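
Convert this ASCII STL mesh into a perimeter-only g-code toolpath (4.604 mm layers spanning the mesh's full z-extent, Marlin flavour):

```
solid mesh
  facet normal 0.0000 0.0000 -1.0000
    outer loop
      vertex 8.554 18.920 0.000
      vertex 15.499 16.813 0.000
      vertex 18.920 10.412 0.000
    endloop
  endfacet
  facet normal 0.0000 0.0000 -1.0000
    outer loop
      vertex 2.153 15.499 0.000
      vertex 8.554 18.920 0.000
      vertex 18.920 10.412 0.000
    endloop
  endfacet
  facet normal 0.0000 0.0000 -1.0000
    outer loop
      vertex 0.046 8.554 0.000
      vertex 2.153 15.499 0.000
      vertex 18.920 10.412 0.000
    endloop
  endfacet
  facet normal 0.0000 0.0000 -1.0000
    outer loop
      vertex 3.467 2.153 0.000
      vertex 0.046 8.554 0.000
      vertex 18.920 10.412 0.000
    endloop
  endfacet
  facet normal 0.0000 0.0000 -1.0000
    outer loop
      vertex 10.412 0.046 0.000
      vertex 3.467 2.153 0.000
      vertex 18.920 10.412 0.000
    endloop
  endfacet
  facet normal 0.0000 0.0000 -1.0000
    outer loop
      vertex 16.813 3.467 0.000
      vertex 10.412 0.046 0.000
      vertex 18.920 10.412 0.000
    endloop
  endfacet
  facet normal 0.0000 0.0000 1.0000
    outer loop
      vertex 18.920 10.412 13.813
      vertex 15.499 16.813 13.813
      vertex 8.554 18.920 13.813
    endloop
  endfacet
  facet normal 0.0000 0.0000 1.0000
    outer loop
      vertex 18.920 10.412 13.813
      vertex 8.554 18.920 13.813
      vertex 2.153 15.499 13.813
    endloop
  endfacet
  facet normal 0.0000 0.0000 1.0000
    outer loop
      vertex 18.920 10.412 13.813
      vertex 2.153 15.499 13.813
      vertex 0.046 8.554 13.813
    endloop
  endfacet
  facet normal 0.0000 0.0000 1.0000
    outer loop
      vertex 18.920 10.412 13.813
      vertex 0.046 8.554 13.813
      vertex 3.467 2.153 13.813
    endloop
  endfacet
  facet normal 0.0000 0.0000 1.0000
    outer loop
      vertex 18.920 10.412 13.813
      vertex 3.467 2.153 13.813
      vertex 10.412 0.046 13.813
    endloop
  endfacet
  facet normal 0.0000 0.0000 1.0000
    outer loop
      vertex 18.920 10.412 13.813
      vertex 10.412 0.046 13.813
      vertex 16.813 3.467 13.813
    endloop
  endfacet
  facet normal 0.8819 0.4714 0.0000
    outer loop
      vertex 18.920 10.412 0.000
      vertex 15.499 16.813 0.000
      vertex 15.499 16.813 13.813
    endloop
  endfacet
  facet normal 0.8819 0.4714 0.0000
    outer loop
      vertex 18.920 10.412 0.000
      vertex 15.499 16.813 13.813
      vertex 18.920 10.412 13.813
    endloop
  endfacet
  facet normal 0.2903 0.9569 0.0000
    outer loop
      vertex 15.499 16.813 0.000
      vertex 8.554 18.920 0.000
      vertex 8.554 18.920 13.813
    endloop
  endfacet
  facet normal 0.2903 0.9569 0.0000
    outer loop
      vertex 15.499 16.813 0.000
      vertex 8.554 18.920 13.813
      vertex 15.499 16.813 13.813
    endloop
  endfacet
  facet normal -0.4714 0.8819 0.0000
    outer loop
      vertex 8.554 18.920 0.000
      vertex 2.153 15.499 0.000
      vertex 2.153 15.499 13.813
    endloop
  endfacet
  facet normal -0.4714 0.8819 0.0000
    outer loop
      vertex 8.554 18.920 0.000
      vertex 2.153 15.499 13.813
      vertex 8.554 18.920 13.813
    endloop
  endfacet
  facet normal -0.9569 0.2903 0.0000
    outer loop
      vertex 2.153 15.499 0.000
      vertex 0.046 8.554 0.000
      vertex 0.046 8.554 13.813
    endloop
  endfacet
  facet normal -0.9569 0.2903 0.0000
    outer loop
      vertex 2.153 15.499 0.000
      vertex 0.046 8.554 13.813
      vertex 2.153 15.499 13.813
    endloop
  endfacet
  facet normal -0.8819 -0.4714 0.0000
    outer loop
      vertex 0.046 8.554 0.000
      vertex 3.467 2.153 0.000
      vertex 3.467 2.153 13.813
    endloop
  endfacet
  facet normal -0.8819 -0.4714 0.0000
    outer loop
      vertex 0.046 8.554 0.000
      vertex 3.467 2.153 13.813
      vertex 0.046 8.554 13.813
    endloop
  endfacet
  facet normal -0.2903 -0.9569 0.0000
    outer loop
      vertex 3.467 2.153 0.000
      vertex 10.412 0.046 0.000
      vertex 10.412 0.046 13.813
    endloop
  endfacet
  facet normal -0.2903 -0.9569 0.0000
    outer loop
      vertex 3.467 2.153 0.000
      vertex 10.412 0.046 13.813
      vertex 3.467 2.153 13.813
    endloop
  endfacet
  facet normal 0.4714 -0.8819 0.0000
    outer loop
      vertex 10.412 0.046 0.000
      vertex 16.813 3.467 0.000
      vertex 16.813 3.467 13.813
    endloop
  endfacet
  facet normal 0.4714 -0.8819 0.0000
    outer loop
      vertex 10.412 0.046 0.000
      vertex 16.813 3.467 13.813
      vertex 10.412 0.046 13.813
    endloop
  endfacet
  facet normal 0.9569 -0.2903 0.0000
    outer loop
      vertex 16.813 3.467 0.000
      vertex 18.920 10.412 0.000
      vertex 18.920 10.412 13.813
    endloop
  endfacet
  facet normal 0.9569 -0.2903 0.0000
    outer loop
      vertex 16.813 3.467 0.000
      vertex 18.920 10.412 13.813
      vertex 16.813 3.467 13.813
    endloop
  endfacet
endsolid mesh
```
; perimeter-only toolpath
G21 ; units = mm
G90 ; absolute positioning
G28 ; home
; layer 1
G0 Z4.604
G0 X18.920 Y10.412
G1 X15.499 Y16.813
G1 X8.554 Y18.920
G1 X2.153 Y15.499
G1 X0.046 Y8.554
G1 X3.467 Y2.153
G1 X10.412 Y0.046
G1 X16.813 Y3.467
G1 X18.920 Y10.412
; layer 2
G0 Z9.209
G0 X18.920 Y10.412
G1 X15.499 Y16.813
G1 X8.554 Y18.920
G1 X2.153 Y15.499
G1 X0.046 Y8.554
G1 X3.467 Y2.153
G1 X10.412 Y0.046
G1 X16.813 Y3.467
G1 X18.920 Y10.412
; layer 3
G0 Z13.813
G0 X18.920 Y10.412
G1 X15.499 Y16.813
G1 X8.554 Y18.920
G1 X2.153 Y15.499
G1 X0.046 Y8.554
G1 X3.467 Y2.153
G1 X10.412 Y0.046
G1 X16.813 Y3.467
G1 X18.920 Y10.412
M2 ; end

The solid is a regular 8-sided prism (a cylinder approximated with 8 flat sides), circumscribed radius ≈ 9.48 mm, height ≈ 13.8 mm. Slicing at Δz = 4.604 mm — 3 equal slices spanning the solid's height, so layer i sits at z = i·h/3 — gives 3 non-empty perimeters. Each is a 8-segment closed polygon; G0 lifts to the layer z and rapids to the start vertex, then G1 traces the edges.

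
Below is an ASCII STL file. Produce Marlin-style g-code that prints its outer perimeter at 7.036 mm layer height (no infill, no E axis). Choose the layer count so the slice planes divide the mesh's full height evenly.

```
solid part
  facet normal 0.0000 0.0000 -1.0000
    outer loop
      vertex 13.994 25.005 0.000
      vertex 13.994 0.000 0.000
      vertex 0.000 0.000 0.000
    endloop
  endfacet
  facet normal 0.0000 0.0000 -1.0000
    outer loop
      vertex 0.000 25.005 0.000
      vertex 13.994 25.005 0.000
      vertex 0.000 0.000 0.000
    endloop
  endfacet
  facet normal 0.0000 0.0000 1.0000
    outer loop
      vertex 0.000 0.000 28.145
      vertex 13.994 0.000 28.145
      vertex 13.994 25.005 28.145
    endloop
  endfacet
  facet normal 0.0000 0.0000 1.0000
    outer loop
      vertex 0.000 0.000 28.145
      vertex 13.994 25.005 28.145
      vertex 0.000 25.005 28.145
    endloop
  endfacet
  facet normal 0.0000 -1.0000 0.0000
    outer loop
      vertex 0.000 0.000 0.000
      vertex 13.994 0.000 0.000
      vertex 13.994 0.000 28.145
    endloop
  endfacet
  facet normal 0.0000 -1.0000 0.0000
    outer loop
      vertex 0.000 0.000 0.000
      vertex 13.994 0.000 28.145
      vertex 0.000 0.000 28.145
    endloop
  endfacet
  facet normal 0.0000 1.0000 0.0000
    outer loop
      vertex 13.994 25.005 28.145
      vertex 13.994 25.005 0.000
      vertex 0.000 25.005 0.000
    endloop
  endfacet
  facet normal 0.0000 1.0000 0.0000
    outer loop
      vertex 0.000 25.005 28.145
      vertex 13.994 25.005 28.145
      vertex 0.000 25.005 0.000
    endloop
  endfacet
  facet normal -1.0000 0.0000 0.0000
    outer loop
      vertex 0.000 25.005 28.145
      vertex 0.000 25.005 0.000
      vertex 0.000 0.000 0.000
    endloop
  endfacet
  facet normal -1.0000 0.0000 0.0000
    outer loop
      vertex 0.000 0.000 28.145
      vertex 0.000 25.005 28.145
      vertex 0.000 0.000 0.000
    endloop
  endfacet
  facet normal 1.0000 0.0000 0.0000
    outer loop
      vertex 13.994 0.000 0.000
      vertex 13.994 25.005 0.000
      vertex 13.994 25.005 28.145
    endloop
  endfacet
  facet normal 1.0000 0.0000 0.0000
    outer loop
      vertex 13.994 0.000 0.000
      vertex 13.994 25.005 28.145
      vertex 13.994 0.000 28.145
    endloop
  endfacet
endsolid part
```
; perimeter-only toolpath
G21 ; units = mm
G90 ; absolute positioning
G28 ; home
; layer 1
G0 Z7.036
G0 X0.000 Y0.000
G1 X13.994 Y0.000
G1 X13.994 Y25.005
G1 X0.000 Y25.005
G1 X0.000 Y0.000
; layer 2
G0 Z14.072
G0 X0.000 Y0.000
G1 X13.994 Y0.000
G1 X13.994 Y25.005
G1 X0.000 Y25.005
G1 X0.000 Y0.000
; layer 3
G0 Z21.109
G0 X0.000 Y0.000
G1 X13.994 Y0.000
G1 X13.994 Y25.005
G1 X0.000 Y25.005
G1 X0.000 Y0.000
; layer 4
G0 Z28.145
G0 X0.000 Y0.000
G1 X13.994 Y0.000
G1 X13.994 Y25.005
G1 X0.000 Y25.005
G1 X0.000 Y0.000
M2 ; end

The solid is a rectangular box, roughly 14 × 25 mm footprint and 28.1 mm tall. Slicing at Δz = 7.036 mm — 4 equal slices spanning the solid's height, so layer i sits at z = i·h/4 — gives 4 non-empty perimeters. Each is a 4-segment closed polygon; G0 lifts to the layer z and rapids to the start vertex, then G1 traces the edges.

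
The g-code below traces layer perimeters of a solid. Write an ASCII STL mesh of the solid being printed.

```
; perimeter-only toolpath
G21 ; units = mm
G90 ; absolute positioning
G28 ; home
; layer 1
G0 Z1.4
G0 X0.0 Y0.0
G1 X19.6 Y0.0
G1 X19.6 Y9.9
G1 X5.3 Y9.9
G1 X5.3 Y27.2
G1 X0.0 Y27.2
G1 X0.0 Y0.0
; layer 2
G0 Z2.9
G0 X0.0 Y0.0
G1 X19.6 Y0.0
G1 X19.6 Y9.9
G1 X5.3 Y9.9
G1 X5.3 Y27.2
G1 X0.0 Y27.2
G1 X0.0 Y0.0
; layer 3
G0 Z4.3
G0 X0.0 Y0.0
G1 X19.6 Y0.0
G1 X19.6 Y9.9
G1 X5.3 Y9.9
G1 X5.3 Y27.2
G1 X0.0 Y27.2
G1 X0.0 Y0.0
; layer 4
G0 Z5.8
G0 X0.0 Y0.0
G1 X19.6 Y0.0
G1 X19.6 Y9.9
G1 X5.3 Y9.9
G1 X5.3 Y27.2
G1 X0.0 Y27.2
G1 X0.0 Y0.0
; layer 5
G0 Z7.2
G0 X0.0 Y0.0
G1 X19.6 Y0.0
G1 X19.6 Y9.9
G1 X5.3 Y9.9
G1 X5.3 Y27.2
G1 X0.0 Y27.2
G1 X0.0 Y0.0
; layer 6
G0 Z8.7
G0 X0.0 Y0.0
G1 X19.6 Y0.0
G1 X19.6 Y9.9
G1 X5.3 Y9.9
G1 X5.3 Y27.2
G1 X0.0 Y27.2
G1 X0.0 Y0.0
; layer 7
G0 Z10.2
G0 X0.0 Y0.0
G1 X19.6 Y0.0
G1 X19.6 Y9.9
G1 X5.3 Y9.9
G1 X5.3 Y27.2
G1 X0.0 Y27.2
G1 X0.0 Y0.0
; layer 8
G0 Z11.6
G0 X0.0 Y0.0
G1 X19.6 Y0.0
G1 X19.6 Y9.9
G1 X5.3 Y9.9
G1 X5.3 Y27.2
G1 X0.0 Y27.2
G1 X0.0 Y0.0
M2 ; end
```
solid part
  facet normal 0.0000 0.0000 -1.0000
    outer loop
      vertex 19.6 9.9 0.0
      vertex 19.6 0.0 0.0
      vertex 0.0 0.0 0.0
    endloop
  endfacet
  facet normal 0.0000 0.0000 -1.0000
    outer loop
      vertex 5.3 9.9 0.0
      vertex 19.6 9.9 0.0
      vertex 0.0 0.0 0.0
    endloop
  endfacet
  facet normal 0.0000 0.0000 -1.0000
    outer loop
      vertex 5.3 27.2 0.0
      vertex 5.3 9.9 0.0
      vertex 0.0 0.0 0.0
    endloop
  endfacet
  facet normal 0.0000 0.0000 -1.0000
    outer loop
      vertex 0.0 27.2 0.0
      vertex 5.3 27.2 0.0
      vertex 0.0 0.0 0.0
    endloop
  endfacet
  facet normal 0.0000 0.0000 1.0000
    outer loop
      vertex 0.0 0.0 11.6
      vertex 19.6 0.0 11.6
      vertex 19.6 9.9 11.6
    endloop
  endfacet
  facet normal 0.0000 0.0000 1.0000
    outer loop
      vertex 0.0 0.0 11.6
      vertex 19.6 9.9 11.6
      vertex 5.3 9.9 11.6
    endloop
  endfacet
  facet normal 0.0000 0.0000 1.0000
    outer loop
      vertex 0.0 0.0 11.6
      vertex 5.3 9.9 11.6
      vertex 5.3 27.2 11.6
    endloop
  endfacet
  facet normal 0.0000 0.0000 1.0000
    outer loop
      vertex 0.0 0.0 11.6
      vertex 5.3 27.2 11.6
      vertex 0.0 27.2 11.6
    endloop
  endfacet
  facet normal 0.0000 -1.0000 0.0000
    outer loop
      vertex 0.0 0.0 0.0
      vertex 19.6 0.0 0.0
      vertex 19.6 0.0 11.6
    endloop
  endfacet
  facet normal 0.0000 -1.0000 0.0000
    outer loop
      vertex 0.0 0.0 0.0
      vertex 19.6 0.0 11.6
      vertex 0.0 0.0 11.6
    endloop
  endfacet
  facet normal 1.0000 0.0000 0.0000
    outer loop
      vertex 19.6 0.0 0.0
      vertex 19.6 9.9 0.0
      vertex 19.6 9.9 11.6
    endloop
  endfacet
  facet normal 1.0000 0.0000 0.0000
    outer loop
      vertex 19.6 0.0 0.0
      vertex 19.6 9.9 11.6
      vertex 19.6 0.0 11.6
    endloop
  endfacet
  facet normal 0.0000 1.0000 0.0000
    outer loop
      vertex 19.6 9.9 0.0
      vertex 5.3 9.9 0.0
      vertex 5.3 9.9 11.6
    endloop
  endfacet
  facet normal 0.0000 1.0000 0.0000
    outer loop
      vertex 19.6 9.9 0.0
      vertex 5.3 9.9 11.6
      vertex 19.6 9.9 11.6
    endloop
  endfacet
  facet normal 1.0000 0.0000 0.0000
    outer loop
      vertex 5.3 9.9 0.0
      vertex 5.3 27.2 0.0
      vertex 5.3 27.2 11.6
    endloop
  endfacet
  facet normal 1.0000 0.0000 0.0000
    outer loop
      vertex 5.3 9.9 0.0
      vertex 5.3 27.2 11.6
      vertex 5.3 9.9 11.6
    endloop
  endfacet
  facet normal 0.0000 1.0000 0.0000
    outer loop
      vertex 5.3 27.2 0.0
      vertex 0.0 27.2 0.0
      vertex 0.0 27.2 11.6
    endloop
  endfacet
  facet normal 0.0000 1.0000 0.0000
    outer loop
      vertex 5.3 27.2 0.0
      vertex 0.0 27.2 11.6
      vertex 5.3 27.2 11.6
    endloop
  endfacet
  facet normal -1.0000 0.0000 0.0000
    outer loop
      vertex 0.0 27.2 0.0
      vertex 0.0 0.0 0.0
      vertex 0.0 0.0 11.6
    endloop
  endfacet
  facet normal -1.0000 0.0000 0.0000
    outer loop
      vertex 0.0 27.2 0.0
      vertex 0.0 0.0 11.6
      vertex 0.0 27.2 11.6
    endloop
  endfacet
endsolid part

The G0 Z moves step by Δz≈1.4 mm. Every layer's G1 loop is the same polygon, so the solid is a straight extrusion of it from z=0 to z≈11.6. Closing with flat bottom and top caps and triangulating gives 20 facets — an L-shaped prism: outer 19.6 × 27.2 mm, arm thicknesses ≈ 9.9 mm (horizontal) and 5.3 mm (vertical), extruded 11.6 mm in z.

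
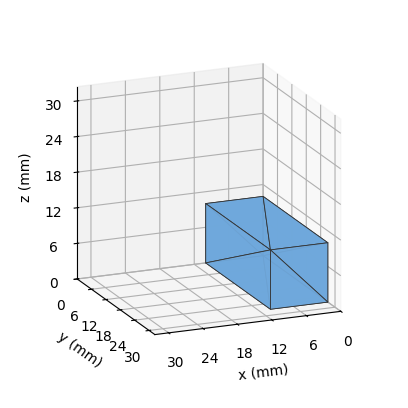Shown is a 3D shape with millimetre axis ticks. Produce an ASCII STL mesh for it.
Reading the render: the shape is a rectangular box, roughly 10 × 27 mm footprint and 10 mm tall (dimensions read to the nearest mm from the axis ticks). For the STL, each face is triangulated and given an outward normal.

solid part
  facet normal 0.0000 0.0000 -1.0000
    outer loop
      vertex 10.000 27.000 0.000
      vertex 10.000 0.000 0.000
      vertex 0.000 0.000 0.000
    endloop
  endfacet
  facet normal 0.0000 0.0000 -1.0000
    outer loop
      vertex 0.000 27.000 0.000
      vertex 10.000 27.000 0.000
      vertex 0.000 0.000 0.000
    endloop
  endfacet
  facet normal 0.0000 0.0000 1.0000
    outer loop
      vertex 0.000 0.000 10.000
      vertex 10.000 0.000 10.000
      vertex 10.000 27.000 10.000
    endloop
  endfacet
  facet normal 0.0000 0.0000 1.0000
    outer loop
      vertex 0.000 0.000 10.000
      vertex 10.000 27.000 10.000
      vertex 0.000 27.000 10.000
    endloop
  endfacet
  facet normal 0.0000 -1.0000 0.0000
    outer loop
      vertex 0.000 0.000 0.000
      vertex 10.000 0.000 0.000
      vertex 10.000 0.000 10.000
    endloop
  endfacet
  facet normal 0.0000 -1.0000 0.0000
    outer loop
      vertex 0.000 0.000 0.000
      vertex 10.000 0.000 10.000
      vertex 0.000 0.000 10.000
    endloop
  endfacet
  facet normal 0.0000 1.0000 0.0000
    outer loop
      vertex 10.000 27.000 10.000
      vertex 10.000 27.000 0.000
      vertex 0.000 27.000 0.000
    endloop
  endfacet
  facet normal 0.0000 1.0000 0.0000
    outer loop
      vertex 0.000 27.000 10.000
      vertex 10.000 27.000 10.000
      vertex 0.000 27.000 0.000
    endloop
  endfacet
  facet normal -1.0000 0.0000 0.0000
    outer loop
      vertex 0.000 27.000 10.000
      vertex 0.000 27.000 0.000
      vertex 0.000 0.000 0.000
    endloop
  endfacet
  facet normal -1.0000 0.0000 0.0000
    outer loop
      vertex 0.000 0.000 10.000
      vertex 0.000 27.000 10.000
      vertex 0.000 0.000 0.000
    endloop
  endfacet
  facet normal 1.0000 0.0000 0.0000
    outer loop
      vertex 10.000 0.000 0.000
      vertex 10.000 27.000 0.000
      vertex 10.000 27.000 10.000
    endloop
  endfacet
  facet normal 1.0000 0.0000 0.0000
    outer loop
      vertex 10.000 0.000 0.000
      vertex 10.000 27.000 10.000
      vertex 10.000 0.000 10.000
    endloop
  endfacet
endsolid part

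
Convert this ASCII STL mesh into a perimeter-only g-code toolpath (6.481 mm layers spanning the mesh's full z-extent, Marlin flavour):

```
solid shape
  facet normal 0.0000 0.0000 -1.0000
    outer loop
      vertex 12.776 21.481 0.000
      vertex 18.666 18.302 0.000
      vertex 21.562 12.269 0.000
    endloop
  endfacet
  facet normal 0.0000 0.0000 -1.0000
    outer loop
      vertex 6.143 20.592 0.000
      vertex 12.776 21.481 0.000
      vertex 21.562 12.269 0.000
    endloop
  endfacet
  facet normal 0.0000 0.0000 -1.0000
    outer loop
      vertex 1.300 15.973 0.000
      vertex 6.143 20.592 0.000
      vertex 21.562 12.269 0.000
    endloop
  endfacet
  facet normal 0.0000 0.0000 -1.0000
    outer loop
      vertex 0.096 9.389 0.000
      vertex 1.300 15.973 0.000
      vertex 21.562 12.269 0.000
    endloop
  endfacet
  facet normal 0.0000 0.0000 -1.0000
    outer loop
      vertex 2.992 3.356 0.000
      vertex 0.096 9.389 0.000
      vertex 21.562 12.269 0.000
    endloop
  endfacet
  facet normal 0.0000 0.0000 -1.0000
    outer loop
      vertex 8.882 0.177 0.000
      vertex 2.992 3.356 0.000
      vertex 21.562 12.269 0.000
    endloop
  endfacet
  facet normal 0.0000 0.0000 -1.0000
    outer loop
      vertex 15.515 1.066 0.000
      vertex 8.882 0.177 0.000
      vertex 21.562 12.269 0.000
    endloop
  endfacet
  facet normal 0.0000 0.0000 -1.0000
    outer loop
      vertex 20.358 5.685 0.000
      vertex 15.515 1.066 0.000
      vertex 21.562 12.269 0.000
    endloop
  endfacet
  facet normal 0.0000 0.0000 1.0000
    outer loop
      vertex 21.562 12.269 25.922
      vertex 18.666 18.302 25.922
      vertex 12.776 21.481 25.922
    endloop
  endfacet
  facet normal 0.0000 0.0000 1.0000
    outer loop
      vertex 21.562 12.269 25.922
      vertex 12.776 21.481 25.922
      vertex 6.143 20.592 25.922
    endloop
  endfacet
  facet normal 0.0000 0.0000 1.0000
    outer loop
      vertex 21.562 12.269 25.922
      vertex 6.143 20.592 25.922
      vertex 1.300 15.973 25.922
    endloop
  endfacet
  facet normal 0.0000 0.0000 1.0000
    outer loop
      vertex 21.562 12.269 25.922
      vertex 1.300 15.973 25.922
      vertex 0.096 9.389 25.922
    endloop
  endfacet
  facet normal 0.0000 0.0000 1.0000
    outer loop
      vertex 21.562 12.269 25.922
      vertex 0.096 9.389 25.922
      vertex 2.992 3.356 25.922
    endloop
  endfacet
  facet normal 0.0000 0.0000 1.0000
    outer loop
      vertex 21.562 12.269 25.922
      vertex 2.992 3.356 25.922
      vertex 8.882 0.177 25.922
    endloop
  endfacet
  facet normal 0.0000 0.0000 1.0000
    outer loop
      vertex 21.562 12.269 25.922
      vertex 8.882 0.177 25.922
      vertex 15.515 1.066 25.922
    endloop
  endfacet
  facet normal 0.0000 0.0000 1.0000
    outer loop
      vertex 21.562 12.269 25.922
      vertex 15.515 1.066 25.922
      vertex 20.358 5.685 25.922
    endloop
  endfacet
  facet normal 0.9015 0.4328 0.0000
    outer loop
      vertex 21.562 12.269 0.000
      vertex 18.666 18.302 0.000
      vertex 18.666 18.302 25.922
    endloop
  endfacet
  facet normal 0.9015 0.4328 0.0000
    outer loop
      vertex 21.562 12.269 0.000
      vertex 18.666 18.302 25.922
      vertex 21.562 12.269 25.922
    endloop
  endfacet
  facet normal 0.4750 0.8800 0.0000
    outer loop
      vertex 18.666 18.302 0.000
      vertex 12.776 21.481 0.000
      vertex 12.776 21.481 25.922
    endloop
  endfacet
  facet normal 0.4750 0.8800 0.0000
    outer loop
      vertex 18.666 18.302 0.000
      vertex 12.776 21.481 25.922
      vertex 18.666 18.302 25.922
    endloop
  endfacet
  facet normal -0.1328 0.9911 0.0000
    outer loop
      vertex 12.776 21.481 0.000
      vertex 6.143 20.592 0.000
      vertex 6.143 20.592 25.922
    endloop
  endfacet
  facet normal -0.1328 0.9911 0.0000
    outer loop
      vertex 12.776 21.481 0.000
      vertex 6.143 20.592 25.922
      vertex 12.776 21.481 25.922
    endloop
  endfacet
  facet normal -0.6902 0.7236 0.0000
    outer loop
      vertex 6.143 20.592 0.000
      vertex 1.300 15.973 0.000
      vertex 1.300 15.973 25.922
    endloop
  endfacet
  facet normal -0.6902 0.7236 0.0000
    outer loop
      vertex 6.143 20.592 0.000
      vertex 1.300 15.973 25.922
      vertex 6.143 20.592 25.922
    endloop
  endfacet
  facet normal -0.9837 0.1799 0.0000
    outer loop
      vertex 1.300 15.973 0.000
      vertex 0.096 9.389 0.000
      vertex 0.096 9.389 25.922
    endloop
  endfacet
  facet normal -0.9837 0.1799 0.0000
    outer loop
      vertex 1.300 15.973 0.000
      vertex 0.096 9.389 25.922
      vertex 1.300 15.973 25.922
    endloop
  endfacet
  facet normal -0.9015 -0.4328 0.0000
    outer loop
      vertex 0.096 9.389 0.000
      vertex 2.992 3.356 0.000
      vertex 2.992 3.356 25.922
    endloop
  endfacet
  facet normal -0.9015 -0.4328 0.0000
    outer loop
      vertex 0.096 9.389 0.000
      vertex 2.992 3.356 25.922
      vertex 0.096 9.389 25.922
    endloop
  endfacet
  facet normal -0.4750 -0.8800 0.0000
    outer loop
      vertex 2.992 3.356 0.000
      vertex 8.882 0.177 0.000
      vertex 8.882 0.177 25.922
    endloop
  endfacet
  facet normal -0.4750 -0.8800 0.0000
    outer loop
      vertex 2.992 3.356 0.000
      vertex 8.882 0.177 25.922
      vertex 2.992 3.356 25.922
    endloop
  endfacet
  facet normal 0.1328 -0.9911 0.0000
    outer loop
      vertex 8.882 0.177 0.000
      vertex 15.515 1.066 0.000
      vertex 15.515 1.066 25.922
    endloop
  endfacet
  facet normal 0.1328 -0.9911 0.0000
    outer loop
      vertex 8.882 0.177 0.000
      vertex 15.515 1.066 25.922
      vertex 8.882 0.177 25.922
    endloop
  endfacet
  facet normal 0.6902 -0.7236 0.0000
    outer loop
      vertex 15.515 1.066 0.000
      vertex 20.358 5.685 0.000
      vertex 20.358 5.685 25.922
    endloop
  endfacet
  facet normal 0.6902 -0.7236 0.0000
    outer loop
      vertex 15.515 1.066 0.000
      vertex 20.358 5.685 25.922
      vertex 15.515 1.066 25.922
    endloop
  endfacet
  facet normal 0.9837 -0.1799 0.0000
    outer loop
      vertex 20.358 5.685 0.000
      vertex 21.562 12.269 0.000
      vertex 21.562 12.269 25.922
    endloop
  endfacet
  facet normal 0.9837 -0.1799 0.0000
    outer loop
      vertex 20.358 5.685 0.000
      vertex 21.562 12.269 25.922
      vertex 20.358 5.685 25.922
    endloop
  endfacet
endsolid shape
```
; perimeter-only toolpath
G21 ; units = mm
G90 ; absolute positioning
G28 ; home
; layer 1
G0 Z6.481
G0 X21.562 Y12.269
G1 X18.666 Y18.302
G1 X12.776 Y21.481
G1 X6.143 Y20.592
G1 X1.300 Y15.973
G1 X0.096 Y9.389
G1 X2.992 Y3.356
G1 X8.882 Y0.177
G1 X15.515 Y1.066
G1 X20.358 Y5.685
G1 X21.562 Y12.269
; layer 2
G0 Z12.961
G0 X21.562 Y12.269
G1 X18.666 Y18.302
G1 X12.776 Y21.481
G1 X6.143 Y20.592
G1 X1.300 Y15.973
G1 X0.096 Y9.389
G1 X2.992 Y3.356
G1 X8.882 Y0.177
G1 X15.515 Y1.066
G1 X20.358 Y5.685
G1 X21.562 Y12.269
; layer 3
G0 Z19.442
G0 X21.562 Y12.269
G1 X18.666 Y18.302
G1 X12.776 Y21.481
G1 X6.143 Y20.592
G1 X1.300 Y15.973
G1 X0.096 Y9.389
G1 X2.992 Y3.356
G1 X8.882 Y0.177
G1 X15.515 Y1.066
G1 X20.358 Y5.685
G1 X21.562 Y12.269
; layer 4
G0 Z25.922
G0 X21.562 Y12.269
G1 X18.666 Y18.302
G1 X12.776 Y21.481
G1 X6.143 Y20.592
G1 X1.300 Y15.973
G1 X0.096 Y9.389
G1 X2.992 Y3.356
G1 X8.882 Y0.177
G1 X15.515 Y1.066
G1 X20.358 Y5.685
G1 X21.562 Y12.269
M2 ; end

The solid is a regular 10-sided prism (a cylinder approximated with 10 flat sides), circumscribed radius ≈ 10.8 mm, height ≈ 25.9 mm. Slicing at Δz = 6.481 mm — 4 equal slices spanning the solid's height, so layer i sits at z = i·h/4 — gives 4 non-empty perimeters. Each is a 10-segment closed polygon; G0 lifts to the layer z and rapids to the start vertex, then G1 traces the edges.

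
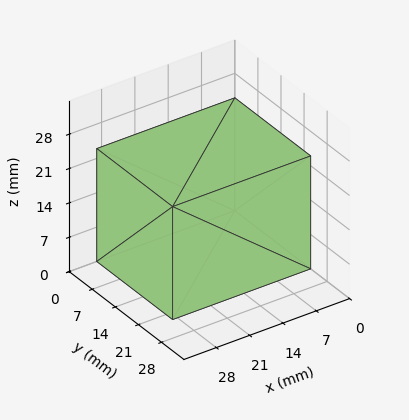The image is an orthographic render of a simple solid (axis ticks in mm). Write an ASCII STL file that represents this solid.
Reading the render: the shape is a rectangular box, roughly 29 × 23 mm footprint and 23 mm tall (dimensions read to the nearest mm from the axis ticks). For the STL, each face is triangulated and given an outward normal.

solid part
  facet normal 0.0000 0.0000 -1.0000
    outer loop
      vertex 29.000 23.000 0.000
      vertex 29.000 0.000 0.000
      vertex 0.000 0.000 0.000
    endloop
  endfacet
  facet normal 0.0000 0.0000 -1.0000
    outer loop
      vertex 0.000 23.000 0.000
      vertex 29.000 23.000 0.000
      vertex 0.000 0.000 0.000
    endloop
  endfacet
  facet normal 0.0000 0.0000 1.0000
    outer loop
      vertex 0.000 0.000 23.000
      vertex 29.000 0.000 23.000
      vertex 29.000 23.000 23.000
    endloop
  endfacet
  facet normal 0.0000 0.0000 1.0000
    outer loop
      vertex 0.000 0.000 23.000
      vertex 29.000 23.000 23.000
      vertex 0.000 23.000 23.000
    endloop
  endfacet
  facet normal 0.0000 -1.0000 0.0000
    outer loop
      vertex 0.000 0.000 0.000
      vertex 29.000 0.000 0.000
      vertex 29.000 0.000 23.000
    endloop
  endfacet
  facet normal 0.0000 -1.0000 0.0000
    outer loop
      vertex 0.000 0.000 0.000
      vertex 29.000 0.000 23.000
      vertex 0.000 0.000 23.000
    endloop
  endfacet
  facet normal 0.0000 1.0000 0.0000
    outer loop
      vertex 29.000 23.000 23.000
      vertex 29.000 23.000 0.000
      vertex 0.000 23.000 0.000
    endloop
  endfacet
  facet normal 0.0000 1.0000 0.0000
    outer loop
      vertex 0.000 23.000 23.000
      vertex 29.000 23.000 23.000
      vertex 0.000 23.000 0.000
    endloop
  endfacet
  facet normal -1.0000 0.0000 0.0000
    outer loop
      vertex 0.000 23.000 23.000
      vertex 0.000 23.000 0.000
      vertex 0.000 0.000 0.000
    endloop
  endfacet
  facet normal -1.0000 0.0000 0.0000
    outer loop
      vertex 0.000 0.000 23.000
      vertex 0.000 23.000 23.000
      vertex 0.000 0.000 0.000
    endloop
  endfacet
  facet normal 1.0000 0.0000 0.0000
    outer loop
      vertex 29.000 0.000 0.000
      vertex 29.000 23.000 0.000
      vertex 29.000 23.000 23.000
    endloop
  endfacet
  facet normal 1.0000 0.0000 0.0000
    outer loop
      vertex 29.000 0.000 0.000
      vertex 29.000 23.000 23.000
      vertex 29.000 0.000 23.000
    endloop
  endfacet
endsolid part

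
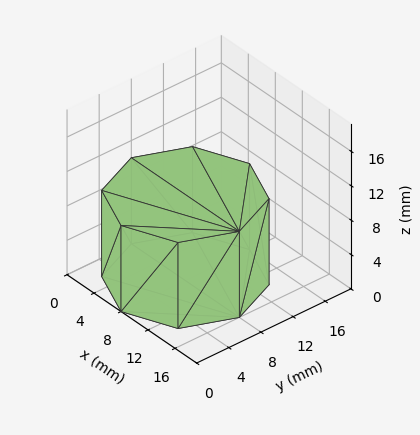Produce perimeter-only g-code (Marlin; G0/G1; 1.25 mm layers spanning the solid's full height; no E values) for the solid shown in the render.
Reading the render: the shape is a regular 8-sided prism (a cylinder approximated with 8 flat sides), circumscribed radius ≈ 8 mm, height ≈ 10 mm (dimensions read to the nearest mm from the axis ticks). For the g-code, the solid's height is divided into equal slices at the stated Δz and each level perimeter traced with G1 moves after a G0 lift.

; perimeter-only toolpath
G21 ; units = mm
G90 ; absolute positioning
G28 ; home
; layer 1
G0 Z1.25
G0 X16.00 Y8.00
G1 X13.66 Y13.66
G1 X8.00 Y16.00
G1 X2.34 Y13.66
G1 X0.00 Y8.00
G1 X2.34 Y2.34
G1 X8.00 Y0.00
G1 X13.66 Y2.34
G1 X16.00 Y8.00
; layer 2
G0 Z2.50
G0 X16.00 Y8.00
G1 X13.66 Y13.66
G1 X8.00 Y16.00
G1 X2.34 Y13.66
G1 X0.00 Y8.00
G1 X2.34 Y2.34
G1 X8.00 Y0.00
G1 X13.66 Y2.34
G1 X16.00 Y8.00
; layer 3
G0 Z3.75
G0 X16.00 Y8.00
G1 X13.66 Y13.66
G1 X8.00 Y16.00
G1 X2.34 Y13.66
G1 X0.00 Y8.00
G1 X2.34 Y2.34
G1 X8.00 Y0.00
G1 X13.66 Y2.34
G1 X16.00 Y8.00
; layer 4
G0 Z5.00
G0 X16.00 Y8.00
G1 X13.66 Y13.66
G1 X8.00 Y16.00
G1 X2.34 Y13.66
G1 X0.00 Y8.00
G1 X2.34 Y2.34
G1 X8.00 Y0.00
G1 X13.66 Y2.34
G1 X16.00 Y8.00
; layer 5
G0 Z6.25
G0 X16.00 Y8.00
G1 X13.66 Y13.66
G1 X8.00 Y16.00
G1 X2.34 Y13.66
G1 X0.00 Y8.00
G1 X2.34 Y2.34
G1 X8.00 Y0.00
G1 X13.66 Y2.34
G1 X16.00 Y8.00
; layer 6
G0 Z7.50
G0 X16.00 Y8.00
G1 X13.66 Y13.66
G1 X8.00 Y16.00
G1 X2.34 Y13.66
G1 X0.00 Y8.00
G1 X2.34 Y2.34
G1 X8.00 Y0.00
G1 X13.66 Y2.34
G1 X16.00 Y8.00
; layer 7
G0 Z8.75
G0 X16.00 Y8.00
G1 X13.66 Y13.66
G1 X8.00 Y16.00
G1 X2.34 Y13.66
G1 X0.00 Y8.00
G1 X2.34 Y2.34
G1 X8.00 Y0.00
G1 X13.66 Y2.34
G1 X16.00 Y8.00
; layer 8
G0 Z10.00
G0 X16.00 Y8.00
G1 X13.66 Y13.66
G1 X8.00 Y16.00
G1 X2.34 Y13.66
G1 X0.00 Y8.00
G1 X2.34 Y2.34
G1 X8.00 Y0.00
G1 X13.66 Y2.34
G1 X16.00 Y8.00
M2 ; end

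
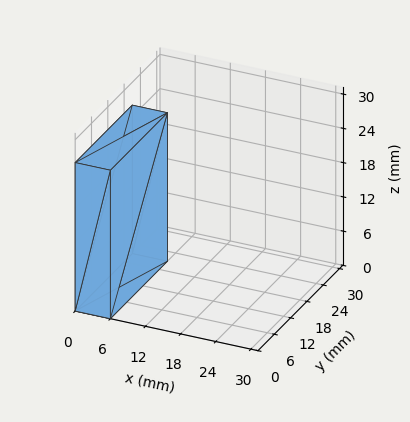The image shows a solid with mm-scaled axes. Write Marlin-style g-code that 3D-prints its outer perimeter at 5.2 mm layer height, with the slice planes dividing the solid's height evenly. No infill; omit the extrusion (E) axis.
Reading the render: the shape is a rectangular box, roughly 6 × 21 mm footprint and 26 mm tall (dimensions read to the nearest mm from the axis ticks). For the g-code, the solid's height is divided into equal slices at the stated Δz and each level perimeter traced with G1 moves after a G0 lift.

; perimeter-only toolpath
G21 ; units = mm
G90 ; absolute positioning
G28 ; home
; layer 1
G0 Z5.2
G0 X0.0 Y0.0
G1 X6.0 Y0.0
G1 X6.0 Y21.0
G1 X0.0 Y21.0
G1 X0.0 Y0.0
; layer 2
G0 Z10.4
G0 X0.0 Y0.0
G1 X6.0 Y0.0
G1 X6.0 Y21.0
G1 X0.0 Y21.0
G1 X0.0 Y0.0
; layer 3
G0 Z15.6
G0 X0.0 Y0.0
G1 X6.0 Y0.0
G1 X6.0 Y21.0
G1 X0.0 Y21.0
G1 X0.0 Y0.0
; layer 4
G0 Z20.8
G0 X0.0 Y0.0
G1 X6.0 Y0.0
G1 X6.0 Y21.0
G1 X0.0 Y21.0
G1 X0.0 Y0.0
; layer 5
G0 Z26.0
G0 X0.0 Y0.0
G1 X6.0 Y0.0
G1 X6.0 Y21.0
G1 X0.0 Y21.0
G1 X0.0 Y0.0
M2 ; end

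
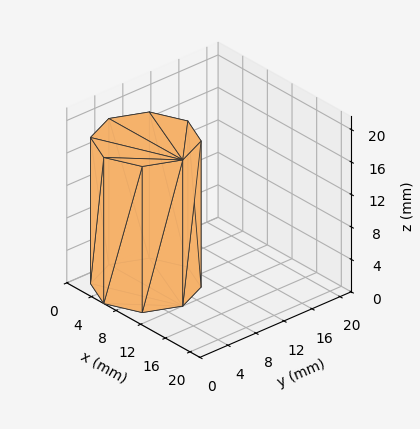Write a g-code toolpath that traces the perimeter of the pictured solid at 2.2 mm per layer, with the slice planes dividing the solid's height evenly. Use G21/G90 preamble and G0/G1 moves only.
Reading the render: the shape is a regular 8-sided prism (a cylinder approximated with 8 flat sides), circumscribed radius ≈ 6 mm, height ≈ 18 mm (dimensions read to the nearest mm from the axis ticks). For the g-code, the solid's height is divided into equal slices at the stated Δz and each level perimeter traced with G1 moves after a G0 lift.

; perimeter-only toolpath
G21 ; units = mm
G90 ; absolute positioning
G28 ; home
; layer 1
G0 Z2.2
G0 X12.0 Y6.0
G1 X10.2 Y10.2
G1 X6.0 Y12.0
G1 X1.8 Y10.2
G1 X0.0 Y6.0
G1 X1.8 Y1.8
G1 X6.0 Y0.0
G1 X10.2 Y1.8
G1 X12.0 Y6.0
; layer 2
G0 Z4.5
G0 X12.0 Y6.0
G1 X10.2 Y10.2
G1 X6.0 Y12.0
G1 X1.8 Y10.2
G1 X0.0 Y6.0
G1 X1.8 Y1.8
G1 X6.0 Y0.0
G1 X10.2 Y1.8
G1 X12.0 Y6.0
; layer 3
G0 Z6.8
G0 X12.0 Y6.0
G1 X10.2 Y10.2
G1 X6.0 Y12.0
G1 X1.8 Y10.2
G1 X0.0 Y6.0
G1 X1.8 Y1.8
G1 X6.0 Y0.0
G1 X10.2 Y1.8
G1 X12.0 Y6.0
; layer 4
G0 Z9.0
G0 X12.0 Y6.0
G1 X10.2 Y10.2
G1 X6.0 Y12.0
G1 X1.8 Y10.2
G1 X0.0 Y6.0
G1 X1.8 Y1.8
G1 X6.0 Y0.0
G1 X10.2 Y1.8
G1 X12.0 Y6.0
; layer 5
G0 Z11.2
G0 X12.0 Y6.0
G1 X10.2 Y10.2
G1 X6.0 Y12.0
G1 X1.8 Y10.2
G1 X0.0 Y6.0
G1 X1.8 Y1.8
G1 X6.0 Y0.0
G1 X10.2 Y1.8
G1 X12.0 Y6.0
; layer 6
G0 Z13.5
G0 X12.0 Y6.0
G1 X10.2 Y10.2
G1 X6.0 Y12.0
G1 X1.8 Y10.2
G1 X0.0 Y6.0
G1 X1.8 Y1.8
G1 X6.0 Y0.0
G1 X10.2 Y1.8
G1 X12.0 Y6.0
; layer 7
G0 Z15.8
G0 X12.0 Y6.0
G1 X10.2 Y10.2
G1 X6.0 Y12.0
G1 X1.8 Y10.2
G1 X0.0 Y6.0
G1 X1.8 Y1.8
G1 X6.0 Y0.0
G1 X10.2 Y1.8
G1 X12.0 Y6.0
; layer 8
G0 Z18.0
G0 X12.0 Y6.0
G1 X10.2 Y10.2
G1 X6.0 Y12.0
G1 X1.8 Y10.2
G1 X0.0 Y6.0
G1 X1.8 Y1.8
G1 X6.0 Y0.0
G1 X10.2 Y1.8
G1 X12.0 Y6.0
M2 ; end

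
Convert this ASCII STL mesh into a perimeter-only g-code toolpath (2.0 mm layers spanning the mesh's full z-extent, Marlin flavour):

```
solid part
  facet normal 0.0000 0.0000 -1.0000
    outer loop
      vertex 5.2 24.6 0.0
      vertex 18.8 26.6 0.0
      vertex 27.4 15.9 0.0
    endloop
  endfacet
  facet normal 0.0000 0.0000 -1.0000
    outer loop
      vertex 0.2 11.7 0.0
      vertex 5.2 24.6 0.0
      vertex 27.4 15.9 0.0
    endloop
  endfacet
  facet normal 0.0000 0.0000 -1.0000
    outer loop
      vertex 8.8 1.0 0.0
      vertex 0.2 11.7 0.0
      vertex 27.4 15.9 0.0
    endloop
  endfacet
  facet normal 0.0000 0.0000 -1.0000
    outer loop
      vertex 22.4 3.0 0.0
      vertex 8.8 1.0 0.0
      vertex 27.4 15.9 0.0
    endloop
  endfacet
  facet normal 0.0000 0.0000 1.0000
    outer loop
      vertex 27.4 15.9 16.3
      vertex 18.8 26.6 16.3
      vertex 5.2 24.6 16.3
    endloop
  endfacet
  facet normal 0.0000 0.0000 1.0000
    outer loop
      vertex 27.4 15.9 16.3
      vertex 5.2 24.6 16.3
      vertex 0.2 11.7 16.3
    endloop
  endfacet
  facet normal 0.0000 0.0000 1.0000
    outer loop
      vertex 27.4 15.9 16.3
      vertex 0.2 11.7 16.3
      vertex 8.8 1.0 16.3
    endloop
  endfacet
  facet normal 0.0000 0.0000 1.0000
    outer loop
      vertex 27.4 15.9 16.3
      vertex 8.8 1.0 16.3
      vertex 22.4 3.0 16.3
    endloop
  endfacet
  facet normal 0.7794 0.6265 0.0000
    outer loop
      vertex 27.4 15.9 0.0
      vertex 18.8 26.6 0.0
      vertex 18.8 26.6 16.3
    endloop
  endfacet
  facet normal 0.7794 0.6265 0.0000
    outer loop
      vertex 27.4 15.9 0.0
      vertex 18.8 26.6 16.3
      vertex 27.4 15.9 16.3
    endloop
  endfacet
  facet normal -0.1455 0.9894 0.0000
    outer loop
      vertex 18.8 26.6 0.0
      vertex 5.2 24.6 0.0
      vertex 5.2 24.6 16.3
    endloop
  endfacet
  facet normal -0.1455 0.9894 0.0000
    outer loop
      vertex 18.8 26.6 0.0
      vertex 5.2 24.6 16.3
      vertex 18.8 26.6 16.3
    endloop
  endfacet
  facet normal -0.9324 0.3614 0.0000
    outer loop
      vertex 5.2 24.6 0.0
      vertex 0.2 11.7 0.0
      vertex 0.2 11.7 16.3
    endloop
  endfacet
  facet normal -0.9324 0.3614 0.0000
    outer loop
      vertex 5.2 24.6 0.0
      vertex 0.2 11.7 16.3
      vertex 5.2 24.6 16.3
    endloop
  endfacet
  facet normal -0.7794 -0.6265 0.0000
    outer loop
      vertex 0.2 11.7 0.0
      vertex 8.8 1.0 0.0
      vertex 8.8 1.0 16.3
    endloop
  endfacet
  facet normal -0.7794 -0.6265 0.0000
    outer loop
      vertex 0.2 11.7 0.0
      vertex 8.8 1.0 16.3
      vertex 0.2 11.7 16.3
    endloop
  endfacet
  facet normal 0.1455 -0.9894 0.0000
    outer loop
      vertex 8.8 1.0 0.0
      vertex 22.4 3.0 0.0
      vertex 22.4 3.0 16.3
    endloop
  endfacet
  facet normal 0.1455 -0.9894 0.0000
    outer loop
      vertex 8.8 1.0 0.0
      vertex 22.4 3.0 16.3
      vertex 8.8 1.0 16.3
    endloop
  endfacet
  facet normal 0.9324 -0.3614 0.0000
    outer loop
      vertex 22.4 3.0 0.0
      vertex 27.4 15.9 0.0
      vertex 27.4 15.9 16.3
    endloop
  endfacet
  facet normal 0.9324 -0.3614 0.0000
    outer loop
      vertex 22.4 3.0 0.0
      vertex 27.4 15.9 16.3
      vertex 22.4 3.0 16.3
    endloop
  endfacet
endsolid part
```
; perimeter-only toolpath
G21 ; units = mm
G90 ; absolute positioning
G28 ; home
; layer 1
G0 Z2.0
G0 X27.4 Y15.9
G1 X18.8 Y26.6
G1 X5.2 Y24.6
G1 X0.2 Y11.7
G1 X8.8 Y1.0
G1 X22.4 Y3.0
G1 X27.4 Y15.9
; layer 2
G0 Z4.1
G0 X27.4 Y15.9
G1 X18.8 Y26.6
G1 X5.2 Y24.6
G1 X0.2 Y11.7
G1 X8.8 Y1.0
G1 X22.4 Y3.0
G1 X27.4 Y15.9
; layer 3
G0 Z6.1
G0 X27.4 Y15.9
G1 X18.8 Y26.6
G1 X5.2 Y24.6
G1 X0.2 Y11.7
G1 X8.8 Y1.0
G1 X22.4 Y3.0
G1 X27.4 Y15.9
; layer 4
G0 Z8.2
G0 X27.4 Y15.9
G1 X18.8 Y26.6
G1 X5.2 Y24.6
G1 X0.2 Y11.7
G1 X8.8 Y1.0
G1 X22.4 Y3.0
G1 X27.4 Y15.9
; layer 5
G0 Z10.2
G0 X27.4 Y15.9
G1 X18.8 Y26.6
G1 X5.2 Y24.6
G1 X0.2 Y11.7
G1 X8.8 Y1.0
G1 X22.4 Y3.0
G1 X27.4 Y15.9
; layer 6
G0 Z12.2
G0 X27.4 Y15.9
G1 X18.8 Y26.6
G1 X5.2 Y24.6
G1 X0.2 Y11.7
G1 X8.8 Y1.0
G1 X22.4 Y3.0
G1 X27.4 Y15.9
; layer 7
G0 Z14.3
G0 X27.4 Y15.9
G1 X18.8 Y26.6
G1 X5.2 Y24.6
G1 X0.2 Y11.7
G1 X8.8 Y1.0
G1 X22.4 Y3.0
G1 X27.4 Y15.9
; layer 8
G0 Z16.3
G0 X27.4 Y15.9
G1 X18.8 Y26.6
G1 X5.2 Y24.6
G1 X0.2 Y11.7
G1 X8.8 Y1.0
G1 X22.4 Y3.0
G1 X27.4 Y15.9
M2 ; end

The solid is a regular 6-sided prism (a cylinder approximated with 6 flat sides), circumscribed radius ≈ 13.8 mm, height ≈ 16.3 mm. Slicing at Δz = 2.0 mm — 8 equal slices spanning the solid's height, so layer i sits at z = i·h/8 — gives 8 non-empty perimeters. Each is a 6-segment closed polygon; G0 lifts to the layer z and rapids to the start vertex, then G1 traces the edges.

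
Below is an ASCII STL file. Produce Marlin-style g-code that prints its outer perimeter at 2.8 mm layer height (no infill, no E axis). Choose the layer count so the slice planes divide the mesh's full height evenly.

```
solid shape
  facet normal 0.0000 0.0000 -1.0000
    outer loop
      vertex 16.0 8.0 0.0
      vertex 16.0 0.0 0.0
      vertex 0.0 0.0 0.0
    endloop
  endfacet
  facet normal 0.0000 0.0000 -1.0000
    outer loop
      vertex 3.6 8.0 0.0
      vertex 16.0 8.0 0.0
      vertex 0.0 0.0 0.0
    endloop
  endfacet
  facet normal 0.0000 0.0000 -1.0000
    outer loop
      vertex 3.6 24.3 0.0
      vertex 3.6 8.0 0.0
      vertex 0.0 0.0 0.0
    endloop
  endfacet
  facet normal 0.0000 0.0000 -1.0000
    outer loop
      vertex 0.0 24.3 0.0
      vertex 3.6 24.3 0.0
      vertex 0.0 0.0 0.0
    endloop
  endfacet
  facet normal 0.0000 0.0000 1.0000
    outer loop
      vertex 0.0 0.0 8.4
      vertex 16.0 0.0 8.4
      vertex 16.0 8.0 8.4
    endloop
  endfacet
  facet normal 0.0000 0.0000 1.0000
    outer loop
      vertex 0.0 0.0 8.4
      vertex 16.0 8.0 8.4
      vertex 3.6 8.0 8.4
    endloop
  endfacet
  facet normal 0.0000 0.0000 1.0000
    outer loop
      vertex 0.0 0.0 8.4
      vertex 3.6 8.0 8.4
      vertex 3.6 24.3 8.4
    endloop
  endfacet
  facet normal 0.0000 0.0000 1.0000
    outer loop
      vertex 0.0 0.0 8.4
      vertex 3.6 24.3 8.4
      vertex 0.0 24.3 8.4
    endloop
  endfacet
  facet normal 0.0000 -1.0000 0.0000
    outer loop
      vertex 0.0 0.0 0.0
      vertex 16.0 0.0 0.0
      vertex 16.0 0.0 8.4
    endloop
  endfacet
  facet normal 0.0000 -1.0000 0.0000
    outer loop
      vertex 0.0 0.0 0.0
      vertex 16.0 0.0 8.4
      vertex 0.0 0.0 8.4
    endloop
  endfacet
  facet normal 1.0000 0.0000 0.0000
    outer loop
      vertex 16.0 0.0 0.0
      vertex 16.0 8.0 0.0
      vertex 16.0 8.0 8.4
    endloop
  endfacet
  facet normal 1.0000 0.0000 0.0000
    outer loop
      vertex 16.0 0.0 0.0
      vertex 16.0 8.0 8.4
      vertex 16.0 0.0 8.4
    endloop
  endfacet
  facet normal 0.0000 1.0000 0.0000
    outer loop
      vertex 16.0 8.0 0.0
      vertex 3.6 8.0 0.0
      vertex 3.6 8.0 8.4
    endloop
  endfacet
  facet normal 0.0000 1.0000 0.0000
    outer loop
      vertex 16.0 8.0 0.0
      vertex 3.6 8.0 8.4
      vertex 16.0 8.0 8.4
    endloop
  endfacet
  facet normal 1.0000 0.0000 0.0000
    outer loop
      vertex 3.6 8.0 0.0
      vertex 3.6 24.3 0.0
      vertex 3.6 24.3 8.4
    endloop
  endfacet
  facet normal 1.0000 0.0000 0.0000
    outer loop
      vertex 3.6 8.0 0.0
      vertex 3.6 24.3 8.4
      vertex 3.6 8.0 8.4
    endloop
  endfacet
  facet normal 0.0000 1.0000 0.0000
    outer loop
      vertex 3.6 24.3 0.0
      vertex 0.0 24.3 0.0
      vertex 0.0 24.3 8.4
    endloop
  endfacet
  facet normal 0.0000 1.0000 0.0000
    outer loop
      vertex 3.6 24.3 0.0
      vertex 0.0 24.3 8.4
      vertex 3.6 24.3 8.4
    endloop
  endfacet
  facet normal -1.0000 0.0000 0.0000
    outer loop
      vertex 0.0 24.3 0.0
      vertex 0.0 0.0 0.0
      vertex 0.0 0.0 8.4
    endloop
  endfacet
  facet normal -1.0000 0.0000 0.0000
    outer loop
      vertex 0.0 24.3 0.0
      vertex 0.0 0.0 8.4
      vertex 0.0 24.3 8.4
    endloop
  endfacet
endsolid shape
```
; perimeter-only toolpath
G21 ; units = mm
G90 ; absolute positioning
G28 ; home
; layer 1
G0 Z2.8
G0 X0.0 Y0.0
G1 X16.0 Y0.0
G1 X16.0 Y8.0
G1 X3.6 Y8.0
G1 X3.6 Y24.3
G1 X0.0 Y24.3
G1 X0.0 Y0.0
; layer 2
G0 Z5.6
G0 X0.0 Y0.0
G1 X16.0 Y0.0
G1 X16.0 Y8.0
G1 X3.6 Y8.0
G1 X3.6 Y24.3
G1 X0.0 Y24.3
G1 X0.0 Y0.0
; layer 3
G0 Z8.4
G0 X0.0 Y0.0
G1 X16.0 Y0.0
G1 X16.0 Y8.0
G1 X3.6 Y8.0
G1 X3.6 Y24.3
G1 X0.0 Y24.3
G1 X0.0 Y0.0
M2 ; end

The solid is an L-shaped prism: outer 16 × 24.3 mm, arm thicknesses ≈ 8 mm (horizontal) and 3.6 mm (vertical), extruded 8.4 mm in z. Slicing at Δz = 2.8 mm — 3 equal slices spanning the solid's height, so layer i sits at z = i·h/3 — gives 3 non-empty perimeters. Each is a 6-segment closed polygon; G0 lifts to the layer z and rapids to the start vertex, then G1 traces the edges.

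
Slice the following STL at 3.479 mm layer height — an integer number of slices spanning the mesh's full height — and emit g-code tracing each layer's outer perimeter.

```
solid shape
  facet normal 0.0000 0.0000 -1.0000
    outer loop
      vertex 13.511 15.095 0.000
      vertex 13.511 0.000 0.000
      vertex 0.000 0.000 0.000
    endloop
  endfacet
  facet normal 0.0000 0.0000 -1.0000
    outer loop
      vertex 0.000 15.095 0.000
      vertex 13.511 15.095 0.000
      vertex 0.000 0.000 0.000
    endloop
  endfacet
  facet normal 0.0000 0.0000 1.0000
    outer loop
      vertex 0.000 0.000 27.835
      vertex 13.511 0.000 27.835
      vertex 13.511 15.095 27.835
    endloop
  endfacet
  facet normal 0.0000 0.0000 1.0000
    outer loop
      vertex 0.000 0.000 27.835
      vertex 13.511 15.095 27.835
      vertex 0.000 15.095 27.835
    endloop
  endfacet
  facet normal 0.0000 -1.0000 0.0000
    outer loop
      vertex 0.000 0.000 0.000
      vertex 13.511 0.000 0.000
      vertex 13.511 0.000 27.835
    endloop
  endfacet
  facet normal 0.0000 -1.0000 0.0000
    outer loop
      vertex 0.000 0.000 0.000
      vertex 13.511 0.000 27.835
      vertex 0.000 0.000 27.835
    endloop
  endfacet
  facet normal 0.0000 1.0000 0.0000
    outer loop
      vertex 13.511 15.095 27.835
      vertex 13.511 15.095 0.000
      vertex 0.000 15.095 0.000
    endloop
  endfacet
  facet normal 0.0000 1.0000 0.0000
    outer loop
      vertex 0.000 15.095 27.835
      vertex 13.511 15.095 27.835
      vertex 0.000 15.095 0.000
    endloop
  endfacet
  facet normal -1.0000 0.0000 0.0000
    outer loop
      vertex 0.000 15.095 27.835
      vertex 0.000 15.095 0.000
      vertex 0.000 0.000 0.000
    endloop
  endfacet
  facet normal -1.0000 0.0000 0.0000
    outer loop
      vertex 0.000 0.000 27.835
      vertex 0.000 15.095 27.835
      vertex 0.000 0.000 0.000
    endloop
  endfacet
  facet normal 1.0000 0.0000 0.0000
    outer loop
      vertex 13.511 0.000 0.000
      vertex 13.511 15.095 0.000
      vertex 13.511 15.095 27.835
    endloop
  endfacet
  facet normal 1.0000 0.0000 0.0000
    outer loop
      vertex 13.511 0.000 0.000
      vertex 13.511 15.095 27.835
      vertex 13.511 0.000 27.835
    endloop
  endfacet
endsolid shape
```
; perimeter-only toolpath
G21 ; units = mm
G90 ; absolute positioning
G28 ; home
; layer 1
G0 Z3.479
G0 X0.000 Y0.000
G1 X13.511 Y0.000
G1 X13.511 Y15.095
G1 X0.000 Y15.095
G1 X0.000 Y0.000
; layer 2
G0 Z6.959
G0 X0.000 Y0.000
G1 X13.511 Y0.000
G1 X13.511 Y15.095
G1 X0.000 Y15.095
G1 X0.000 Y0.000
; layer 3
G0 Z10.438
G0 X0.000 Y0.000
G1 X13.511 Y0.000
G1 X13.511 Y15.095
G1 X0.000 Y15.095
G1 X0.000 Y0.000
; layer 4
G0 Z13.918
G0 X0.000 Y0.000
G1 X13.511 Y0.000
G1 X13.511 Y15.095
G1 X0.000 Y15.095
G1 X0.000 Y0.000
; layer 5
G0 Z17.397
G0 X0.000 Y0.000
G1 X13.511 Y0.000
G1 X13.511 Y15.095
G1 X0.000 Y15.095
G1 X0.000 Y0.000
; layer 6
G0 Z20.876
G0 X0.000 Y0.000
G1 X13.511 Y0.000
G1 X13.511 Y15.095
G1 X0.000 Y15.095
G1 X0.000 Y0.000
; layer 7
G0 Z24.356
G0 X0.000 Y0.000
G1 X13.511 Y0.000
G1 X13.511 Y15.095
G1 X0.000 Y15.095
G1 X0.000 Y0.000
; layer 8
G0 Z27.835
G0 X0.000 Y0.000
G1 X13.511 Y0.000
G1 X13.511 Y15.095
G1 X0.000 Y15.095
G1 X0.000 Y0.000
M2 ; end

The solid is a rectangular box, roughly 13.5 × 15.1 mm footprint and 27.8 mm tall. Slicing at Δz = 3.479 mm — 8 equal slices spanning the solid's height, so layer i sits at z = i·h/8 — gives 8 non-empty perimeters. Each is a 4-segment closed polygon; G0 lifts to the layer z and rapids to the start vertex, then G1 traces the edges.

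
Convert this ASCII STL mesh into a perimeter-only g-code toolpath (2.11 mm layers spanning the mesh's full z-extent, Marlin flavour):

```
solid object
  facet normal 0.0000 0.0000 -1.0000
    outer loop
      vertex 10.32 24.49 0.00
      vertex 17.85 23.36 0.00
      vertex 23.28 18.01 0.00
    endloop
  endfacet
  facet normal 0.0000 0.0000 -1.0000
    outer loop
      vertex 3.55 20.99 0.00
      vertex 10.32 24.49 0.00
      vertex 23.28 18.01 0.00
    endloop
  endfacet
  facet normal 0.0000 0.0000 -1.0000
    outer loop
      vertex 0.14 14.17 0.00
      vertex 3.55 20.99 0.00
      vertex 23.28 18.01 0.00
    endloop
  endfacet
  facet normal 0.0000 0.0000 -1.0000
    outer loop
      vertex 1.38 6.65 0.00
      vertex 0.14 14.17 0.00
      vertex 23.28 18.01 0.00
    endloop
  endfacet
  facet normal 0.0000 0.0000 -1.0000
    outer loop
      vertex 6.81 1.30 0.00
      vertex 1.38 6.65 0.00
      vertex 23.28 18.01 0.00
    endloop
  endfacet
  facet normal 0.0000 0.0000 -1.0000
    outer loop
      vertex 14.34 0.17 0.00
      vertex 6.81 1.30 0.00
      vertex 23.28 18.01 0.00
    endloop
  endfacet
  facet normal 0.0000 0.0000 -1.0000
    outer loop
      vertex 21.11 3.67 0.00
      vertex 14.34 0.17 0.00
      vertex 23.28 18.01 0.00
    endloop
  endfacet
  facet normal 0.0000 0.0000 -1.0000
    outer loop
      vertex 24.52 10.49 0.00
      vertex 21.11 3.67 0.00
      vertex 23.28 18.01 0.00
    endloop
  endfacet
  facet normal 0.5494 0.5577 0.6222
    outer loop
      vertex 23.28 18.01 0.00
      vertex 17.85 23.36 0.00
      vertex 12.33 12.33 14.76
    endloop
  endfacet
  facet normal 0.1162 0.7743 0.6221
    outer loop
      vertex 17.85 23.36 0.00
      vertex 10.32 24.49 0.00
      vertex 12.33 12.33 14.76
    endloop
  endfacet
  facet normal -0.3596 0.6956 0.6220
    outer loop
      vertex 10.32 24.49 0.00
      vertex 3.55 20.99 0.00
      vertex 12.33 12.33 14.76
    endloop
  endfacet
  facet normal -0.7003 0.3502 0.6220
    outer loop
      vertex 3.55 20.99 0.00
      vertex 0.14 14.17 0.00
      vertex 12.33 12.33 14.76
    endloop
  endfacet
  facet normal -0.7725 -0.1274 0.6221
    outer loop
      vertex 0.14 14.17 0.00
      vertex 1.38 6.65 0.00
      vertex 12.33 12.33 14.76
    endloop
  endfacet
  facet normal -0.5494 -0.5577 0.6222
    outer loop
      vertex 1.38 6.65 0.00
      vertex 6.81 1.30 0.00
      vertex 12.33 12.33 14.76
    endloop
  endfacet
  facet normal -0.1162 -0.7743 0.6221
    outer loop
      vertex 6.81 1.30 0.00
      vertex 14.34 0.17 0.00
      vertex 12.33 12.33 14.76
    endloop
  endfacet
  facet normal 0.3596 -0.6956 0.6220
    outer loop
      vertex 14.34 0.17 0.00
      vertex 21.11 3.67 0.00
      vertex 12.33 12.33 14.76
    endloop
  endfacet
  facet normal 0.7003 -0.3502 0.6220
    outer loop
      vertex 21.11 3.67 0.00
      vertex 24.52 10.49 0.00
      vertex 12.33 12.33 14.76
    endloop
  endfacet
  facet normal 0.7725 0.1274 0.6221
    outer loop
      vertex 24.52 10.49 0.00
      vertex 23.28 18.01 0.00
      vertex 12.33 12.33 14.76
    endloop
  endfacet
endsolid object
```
; perimeter-only toolpath
G21 ; units = mm
G90 ; absolute positioning
G28 ; home
; layer 1
G0 Z2.11
G0 X21.72 Y17.20
G1 X17.06 Y21.78
G1 X10.61 Y22.75
G1 X4.80 Y19.75
G1 X1.88 Y13.91
G1 X2.94 Y7.46
G1 X7.60 Y2.88
G1 X14.05 Y1.91
G1 X19.86 Y4.91
G1 X22.78 Y10.75
G1 X21.72 Y17.20
; layer 2
G0 Z4.22
G0 X20.15 Y16.39
G1 X16.27 Y20.21
G1 X10.89 Y21.02
G1 X6.06 Y18.52
G1 X3.62 Y13.64
G1 X4.51 Y8.27
G1 X8.39 Y4.45
G1 X13.77 Y3.64
G1 X18.60 Y6.14
G1 X21.04 Y11.02
G1 X20.15 Y16.39
; layer 3
G0 Z6.33
G0 X18.59 Y15.58
G1 X15.48 Y18.63
G1 X11.18 Y19.28
G1 X7.31 Y17.28
G1 X5.36 Y13.38
G1 X6.07 Y9.08
G1 X9.18 Y6.03
G1 X13.48 Y5.38
G1 X17.35 Y7.38
G1 X19.30 Y11.28
G1 X18.59 Y15.58
; layer 4
G0 Z8.43
G0 X17.02 Y14.76
G1 X14.70 Y17.06
G1 X11.47 Y17.54
G1 X8.57 Y16.04
G1 X7.11 Y13.12
G1 X7.64 Y9.90
G1 X9.96 Y7.60
G1 X13.19 Y7.12
G1 X16.09 Y8.62
G1 X17.55 Y11.54
G1 X17.02 Y14.76
; layer 5
G0 Z10.54
G0 X15.46 Y13.95
G1 X13.91 Y15.48
G1 X11.76 Y15.80
G1 X9.82 Y14.80
G1 X8.85 Y12.86
G1 X9.20 Y10.71
G1 X10.75 Y9.18
G1 X12.90 Y8.86
G1 X14.84 Y9.86
G1 X15.81 Y11.80
G1 X15.46 Y13.95
; layer 6
G0 Z12.65
G0 X13.89 Y13.14
G1 X13.12 Y13.91
G1 X12.04 Y14.07
G1 X11.08 Y13.57
G1 X10.59 Y12.59
G1 X10.77 Y11.52
G1 X11.54 Y10.75
G1 X12.62 Y10.59
G1 X13.58 Y11.09
G1 X14.07 Y12.07
G1 X13.89 Y13.14
M2 ; end

The solid is a regular 10-sided pyramid, base circumscribed radius ≈ 12.3 mm, apex at z ≈ 14.8 mm. Slicing at Δz = 2.11 mm — 7 equal slices spanning the solid's height, so layer i sits at z = i·h/7 — gives 6 non-empty perimeters. Each is a 10-segment closed polygon; G0 lifts to the layer z and rapids to the start vertex, then G1 traces the edges. The cross-section shrinks linearly with z (the slice at the apex is degenerate and omitted).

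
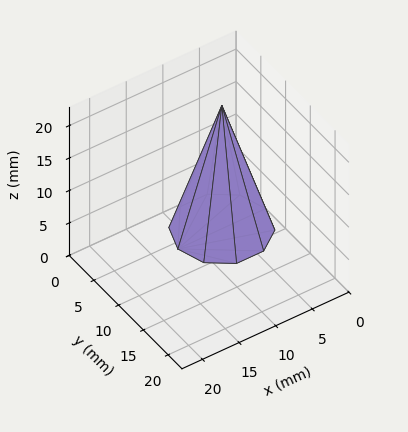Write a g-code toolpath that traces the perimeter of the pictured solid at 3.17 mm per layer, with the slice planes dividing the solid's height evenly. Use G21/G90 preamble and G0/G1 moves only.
Reading the render: the shape is a regular 10-sided pyramid, base circumscribed radius ≈ 6 mm, apex at z ≈ 19 mm (dimensions read to the nearest mm from the axis ticks). For the g-code, the solid's height is divided into equal slices at the stated Δz and each level perimeter traced with G1 moves after a G0 lift.

; perimeter-only toolpath
G21 ; units = mm
G90 ; absolute positioning
G28 ; home
; layer 1
G0 Z3.17
G0 X11.00 Y6.00
G1 X10.04 Y8.94
G1 X7.54 Y10.76
G1 X4.46 Y10.76
G1 X1.96 Y8.94
G1 X1.00 Y6.00
G1 X1.96 Y3.06
G1 X4.46 Y1.24
G1 X7.54 Y1.24
G1 X10.04 Y3.06
G1 X11.00 Y6.00
; layer 2
G0 Z6.33
G0 X10.00 Y6.00
G1 X9.23 Y8.35
G1 X7.23 Y9.81
G1 X4.77 Y9.81
G1 X2.77 Y8.35
G1 X2.00 Y6.00
G1 X2.77 Y3.65
G1 X4.77 Y2.19
G1 X7.23 Y2.19
G1 X9.23 Y3.65
G1 X10.00 Y6.00
; layer 3
G0 Z9.50
G0 X9.00 Y6.00
G1 X8.43 Y7.76
G1 X6.92 Y8.86
G1 X5.08 Y8.86
G1 X3.58 Y7.76
G1 X3.00 Y6.00
G1 X3.58 Y4.24
G1 X5.08 Y3.15
G1 X6.92 Y3.15
G1 X8.43 Y4.24
G1 X9.00 Y6.00
; layer 4
G0 Z12.67
G0 X8.00 Y6.00
G1 X7.62 Y7.18
G1 X6.62 Y7.90
G1 X5.38 Y7.90
G1 X4.38 Y7.18
G1 X4.00 Y6.00
G1 X4.38 Y4.82
G1 X5.38 Y4.10
G1 X6.62 Y4.10
G1 X7.62 Y4.82
G1 X8.00 Y6.00
; layer 5
G0 Z15.83
G0 X7.00 Y6.00
G1 X6.81 Y6.59
G1 X6.31 Y6.95
G1 X5.69 Y6.95
G1 X5.19 Y6.59
G1 X5.00 Y6.00
G1 X5.19 Y5.41
G1 X5.69 Y5.05
G1 X6.31 Y5.05
G1 X6.81 Y5.41
G1 X7.00 Y6.00
M2 ; end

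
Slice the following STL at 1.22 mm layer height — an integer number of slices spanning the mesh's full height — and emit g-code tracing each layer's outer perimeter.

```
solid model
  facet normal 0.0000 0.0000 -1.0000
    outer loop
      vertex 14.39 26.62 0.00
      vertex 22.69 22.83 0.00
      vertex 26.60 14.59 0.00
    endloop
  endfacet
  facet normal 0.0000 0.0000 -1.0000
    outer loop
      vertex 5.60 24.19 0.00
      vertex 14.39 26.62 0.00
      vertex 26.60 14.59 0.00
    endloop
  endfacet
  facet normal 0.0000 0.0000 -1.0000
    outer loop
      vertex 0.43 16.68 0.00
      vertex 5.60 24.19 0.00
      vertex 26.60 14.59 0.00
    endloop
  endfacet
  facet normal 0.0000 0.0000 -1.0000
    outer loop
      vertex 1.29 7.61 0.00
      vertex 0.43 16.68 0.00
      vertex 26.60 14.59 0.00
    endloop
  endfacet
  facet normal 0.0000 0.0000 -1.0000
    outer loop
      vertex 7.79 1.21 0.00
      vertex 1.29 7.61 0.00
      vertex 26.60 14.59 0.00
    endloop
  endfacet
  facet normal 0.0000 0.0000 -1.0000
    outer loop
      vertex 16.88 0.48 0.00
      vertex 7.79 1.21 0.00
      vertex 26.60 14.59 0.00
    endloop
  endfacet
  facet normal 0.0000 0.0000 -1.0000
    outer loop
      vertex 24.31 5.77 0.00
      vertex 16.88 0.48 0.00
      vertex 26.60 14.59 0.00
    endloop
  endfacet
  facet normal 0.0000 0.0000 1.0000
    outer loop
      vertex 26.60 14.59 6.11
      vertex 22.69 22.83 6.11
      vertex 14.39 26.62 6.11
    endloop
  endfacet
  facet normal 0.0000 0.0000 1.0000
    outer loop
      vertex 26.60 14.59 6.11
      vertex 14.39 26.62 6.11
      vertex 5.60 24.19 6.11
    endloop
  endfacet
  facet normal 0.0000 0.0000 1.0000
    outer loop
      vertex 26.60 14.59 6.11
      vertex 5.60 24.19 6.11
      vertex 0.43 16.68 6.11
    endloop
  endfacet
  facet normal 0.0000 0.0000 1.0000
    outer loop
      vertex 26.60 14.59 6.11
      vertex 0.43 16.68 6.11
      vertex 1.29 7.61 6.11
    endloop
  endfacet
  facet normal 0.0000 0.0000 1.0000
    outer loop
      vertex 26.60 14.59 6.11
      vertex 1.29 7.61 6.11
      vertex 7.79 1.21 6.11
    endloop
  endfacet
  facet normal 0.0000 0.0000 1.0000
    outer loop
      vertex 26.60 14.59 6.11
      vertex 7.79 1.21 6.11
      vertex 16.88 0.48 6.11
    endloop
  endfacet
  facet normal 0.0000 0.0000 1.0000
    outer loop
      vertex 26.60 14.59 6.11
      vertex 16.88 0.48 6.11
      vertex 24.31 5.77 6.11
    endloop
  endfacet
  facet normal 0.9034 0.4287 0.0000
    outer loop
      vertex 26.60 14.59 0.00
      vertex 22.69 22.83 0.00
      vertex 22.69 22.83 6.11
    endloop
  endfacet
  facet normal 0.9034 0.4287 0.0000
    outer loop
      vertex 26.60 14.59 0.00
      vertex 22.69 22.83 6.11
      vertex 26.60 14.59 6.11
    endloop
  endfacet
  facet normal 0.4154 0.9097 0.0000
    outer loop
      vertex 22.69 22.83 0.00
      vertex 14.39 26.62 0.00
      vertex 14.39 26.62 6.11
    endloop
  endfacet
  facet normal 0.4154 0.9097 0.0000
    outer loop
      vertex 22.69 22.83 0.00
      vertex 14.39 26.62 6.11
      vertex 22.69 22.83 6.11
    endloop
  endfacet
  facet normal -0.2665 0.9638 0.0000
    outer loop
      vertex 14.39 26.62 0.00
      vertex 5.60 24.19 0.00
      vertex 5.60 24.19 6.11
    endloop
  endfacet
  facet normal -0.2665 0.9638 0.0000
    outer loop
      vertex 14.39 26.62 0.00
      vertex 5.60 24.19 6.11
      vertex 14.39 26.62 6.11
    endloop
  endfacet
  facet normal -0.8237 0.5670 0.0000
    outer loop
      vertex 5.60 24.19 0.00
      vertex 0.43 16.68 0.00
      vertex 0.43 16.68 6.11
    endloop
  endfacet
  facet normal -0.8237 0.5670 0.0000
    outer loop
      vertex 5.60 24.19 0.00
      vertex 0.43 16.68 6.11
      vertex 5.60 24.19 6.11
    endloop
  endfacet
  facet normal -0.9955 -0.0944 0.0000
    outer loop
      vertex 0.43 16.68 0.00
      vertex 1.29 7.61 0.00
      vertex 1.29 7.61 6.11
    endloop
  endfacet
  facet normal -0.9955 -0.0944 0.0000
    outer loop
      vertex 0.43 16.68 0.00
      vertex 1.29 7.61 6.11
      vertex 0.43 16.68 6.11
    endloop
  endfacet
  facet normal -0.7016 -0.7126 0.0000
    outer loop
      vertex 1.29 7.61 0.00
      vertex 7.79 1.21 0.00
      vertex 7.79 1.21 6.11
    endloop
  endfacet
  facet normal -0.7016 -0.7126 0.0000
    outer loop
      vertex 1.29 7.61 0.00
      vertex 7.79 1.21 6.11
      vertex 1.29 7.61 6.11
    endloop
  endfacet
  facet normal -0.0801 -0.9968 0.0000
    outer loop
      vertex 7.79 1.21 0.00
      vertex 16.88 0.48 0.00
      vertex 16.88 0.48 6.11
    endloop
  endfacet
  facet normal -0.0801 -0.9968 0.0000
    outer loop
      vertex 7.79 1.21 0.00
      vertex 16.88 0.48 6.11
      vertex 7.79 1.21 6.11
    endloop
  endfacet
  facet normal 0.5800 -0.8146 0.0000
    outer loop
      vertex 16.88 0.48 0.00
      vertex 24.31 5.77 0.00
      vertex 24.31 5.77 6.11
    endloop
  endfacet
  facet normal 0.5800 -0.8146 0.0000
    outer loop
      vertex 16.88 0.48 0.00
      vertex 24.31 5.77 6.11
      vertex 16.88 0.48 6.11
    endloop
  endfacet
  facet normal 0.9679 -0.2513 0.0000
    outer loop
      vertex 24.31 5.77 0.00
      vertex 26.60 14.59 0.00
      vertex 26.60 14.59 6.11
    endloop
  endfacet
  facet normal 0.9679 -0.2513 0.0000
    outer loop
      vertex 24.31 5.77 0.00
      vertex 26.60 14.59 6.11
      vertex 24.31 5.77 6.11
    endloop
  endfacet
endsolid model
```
; perimeter-only toolpath
G21 ; units = mm
G90 ; absolute positioning
G28 ; home
; layer 1
G0 Z1.22
G0 X26.60 Y14.59
G1 X22.69 Y22.83
G1 X14.39 Y26.62
G1 X5.60 Y24.19
G1 X0.43 Y16.68
G1 X1.29 Y7.61
G1 X7.79 Y1.21
G1 X16.88 Y0.48
G1 X24.31 Y5.77
G1 X26.60 Y14.59
; layer 2
G0 Z2.44
G0 X26.60 Y14.59
G1 X22.69 Y22.83
G1 X14.39 Y26.62
G1 X5.60 Y24.19
G1 X0.43 Y16.68
G1 X1.29 Y7.61
G1 X7.79 Y1.21
G1 X16.88 Y0.48
G1 X24.31 Y5.77
G1 X26.60 Y14.59
; layer 3
G0 Z3.67
G0 X26.60 Y14.59
G1 X22.69 Y22.83
G1 X14.39 Y26.62
G1 X5.60 Y24.19
G1 X0.43 Y16.68
G1 X1.29 Y7.61
G1 X7.79 Y1.21
G1 X16.88 Y0.48
G1 X24.31 Y5.77
G1 X26.60 Y14.59
; layer 4
G0 Z4.89
G0 X26.60 Y14.59
G1 X22.69 Y22.83
G1 X14.39 Y26.62
G1 X5.60 Y24.19
G1 X0.43 Y16.68
G1 X1.29 Y7.61
G1 X7.79 Y1.21
G1 X16.88 Y0.48
G1 X24.31 Y5.77
G1 X26.60 Y14.59
; layer 5
G0 Z6.11
G0 X26.60 Y14.59
G1 X22.69 Y22.83
G1 X14.39 Y26.62
G1 X5.60 Y24.19
G1 X0.43 Y16.68
G1 X1.29 Y7.61
G1 X7.79 Y1.21
G1 X16.88 Y0.48
G1 X24.31 Y5.77
G1 X26.60 Y14.59
M2 ; end

The solid is a regular 9-sided prism (a cylinder approximated with 9 flat sides), circumscribed radius ≈ 13.3 mm, height ≈ 6.11 mm. Slicing at Δz = 1.22 mm — 5 equal slices spanning the solid's height, so layer i sits at z = i·h/5 — gives 5 non-empty perimeters. Each is a 9-segment closed polygon; G0 lifts to the layer z and rapids to the start vertex, then G1 traces the edges.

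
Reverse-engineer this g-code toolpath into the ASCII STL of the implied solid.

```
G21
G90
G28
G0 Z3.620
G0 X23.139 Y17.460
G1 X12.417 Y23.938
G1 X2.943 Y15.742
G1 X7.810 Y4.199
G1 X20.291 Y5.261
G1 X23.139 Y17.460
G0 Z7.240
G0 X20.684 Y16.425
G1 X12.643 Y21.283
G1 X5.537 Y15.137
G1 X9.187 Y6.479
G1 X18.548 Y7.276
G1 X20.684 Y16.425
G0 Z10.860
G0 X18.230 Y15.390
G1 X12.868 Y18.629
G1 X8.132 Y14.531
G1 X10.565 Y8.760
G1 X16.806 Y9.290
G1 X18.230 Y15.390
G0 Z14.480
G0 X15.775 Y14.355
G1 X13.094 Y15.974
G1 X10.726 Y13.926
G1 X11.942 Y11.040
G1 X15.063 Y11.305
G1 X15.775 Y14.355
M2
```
solid part
  facet normal 0.0000 0.0000 -1.0000
    outer loop
      vertex 0.349 16.348 0.000
      vertex 12.191 26.592 0.000
      vertex 25.594 18.495 0.000
    endloop
  endfacet
  facet normal 0.0000 0.0000 -1.0000
    outer loop
      vertex 6.432 1.919 0.000
      vertex 0.349 16.348 0.000
      vertex 25.594 18.495 0.000
    endloop
  endfacet
  facet normal 0.0000 0.0000 -1.0000
    outer loop
      vertex 22.034 3.246 0.000
      vertex 6.432 1.919 0.000
      vertex 25.594 18.495 0.000
    endloop
  endfacet
  facet normal 0.4443 0.7355 0.5116
    outer loop
      vertex 25.594 18.495 0.000
      vertex 12.191 26.592 0.000
      vertex 13.320 13.320 18.100
    endloop
  endfacet
  facet normal -0.5621 0.6498 0.5116
    outer loop
      vertex 12.191 26.592 0.000
      vertex 0.349 16.348 0.000
      vertex 13.320 13.320 18.100
    endloop
  endfacet
  facet normal -0.7918 -0.3338 0.5116
    outer loop
      vertex 0.349 16.348 0.000
      vertex 6.432 1.919 0.000
      vertex 13.320 13.320 18.100
    endloop
  endfacet
  facet normal 0.0728 -0.8562 0.5116
    outer loop
      vertex 6.432 1.919 0.000
      vertex 22.034 3.246 0.000
      vertex 13.320 13.320 18.100
    endloop
  endfacet
  facet normal 0.8367 -0.1953 0.5116
    outer loop
      vertex 22.034 3.246 0.000
      vertex 25.594 18.495 0.000
      vertex 13.320 13.320 18.100
    endloop
  endfacet
endsolid part

The G0 Z moves step by Δz≈3.620 mm. The G1 loops shrink linearly with z, so the solid tapers from its base footprint up to z≈18.1. Closing with a flat bottom cap and the tapered top and triangulating gives 8 facets — a regular 5-sided pyramid, base circumscribed radius ≈ 13.3 mm, apex at z ≈ 18.1 mm.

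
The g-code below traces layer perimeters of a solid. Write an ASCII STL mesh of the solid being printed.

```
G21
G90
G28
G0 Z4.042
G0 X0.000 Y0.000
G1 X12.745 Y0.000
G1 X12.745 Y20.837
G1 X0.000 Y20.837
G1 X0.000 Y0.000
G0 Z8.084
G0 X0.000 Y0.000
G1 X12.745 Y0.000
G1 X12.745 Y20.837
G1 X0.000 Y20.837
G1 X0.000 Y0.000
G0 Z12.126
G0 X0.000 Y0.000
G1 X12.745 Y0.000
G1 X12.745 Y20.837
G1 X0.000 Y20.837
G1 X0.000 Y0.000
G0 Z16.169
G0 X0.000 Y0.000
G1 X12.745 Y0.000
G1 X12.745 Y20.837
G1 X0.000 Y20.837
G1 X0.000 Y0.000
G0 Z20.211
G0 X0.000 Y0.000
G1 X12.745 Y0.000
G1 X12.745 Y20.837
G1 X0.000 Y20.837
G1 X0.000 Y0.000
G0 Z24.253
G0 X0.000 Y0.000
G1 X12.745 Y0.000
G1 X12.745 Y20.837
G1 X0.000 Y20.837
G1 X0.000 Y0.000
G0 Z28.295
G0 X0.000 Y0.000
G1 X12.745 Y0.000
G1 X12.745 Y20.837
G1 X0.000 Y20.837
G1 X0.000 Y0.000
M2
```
solid part
  facet normal 0.0000 0.0000 -1.0000
    outer loop
      vertex 12.745 20.837 0.000
      vertex 12.745 0.000 0.000
      vertex 0.000 0.000 0.000
    endloop
  endfacet
  facet normal 0.0000 0.0000 -1.0000
    outer loop
      vertex 0.000 20.837 0.000
      vertex 12.745 20.837 0.000
      vertex 0.000 0.000 0.000
    endloop
  endfacet
  facet normal 0.0000 0.0000 1.0000
    outer loop
      vertex 0.000 0.000 28.295
      vertex 12.745 0.000 28.295
      vertex 12.745 20.837 28.295
    endloop
  endfacet
  facet normal 0.0000 0.0000 1.0000
    outer loop
      vertex 0.000 0.000 28.295
      vertex 12.745 20.837 28.295
      vertex 0.000 20.837 28.295
    endloop
  endfacet
  facet normal 0.0000 -1.0000 0.0000
    outer loop
      vertex 0.000 0.000 0.000
      vertex 12.745 0.000 0.000
      vertex 12.745 0.000 28.295
    endloop
  endfacet
  facet normal 0.0000 -1.0000 0.0000
    outer loop
      vertex 0.000 0.000 0.000
      vertex 12.745 0.000 28.295
      vertex 0.000 0.000 28.295
    endloop
  endfacet
  facet normal 0.0000 1.0000 0.0000
    outer loop
      vertex 12.745 20.837 28.295
      vertex 12.745 20.837 0.000
      vertex 0.000 20.837 0.000
    endloop
  endfacet
  facet normal 0.0000 1.0000 0.0000
    outer loop
      vertex 0.000 20.837 28.295
      vertex 12.745 20.837 28.295
      vertex 0.000 20.837 0.000
    endloop
  endfacet
  facet normal -1.0000 0.0000 0.0000
    outer loop
      vertex 0.000 20.837 28.295
      vertex 0.000 20.837 0.000
      vertex 0.000 0.000 0.000
    endloop
  endfacet
  facet normal -1.0000 0.0000 0.0000
    outer loop
      vertex 0.000 0.000 28.295
      vertex 0.000 20.837 28.295
      vertex 0.000 0.000 0.000
    endloop
  endfacet
  facet normal 1.0000 0.0000 0.0000
    outer loop
      vertex 12.745 0.000 0.000
      vertex 12.745 20.837 0.000
      vertex 12.745 20.837 28.295
    endloop
  endfacet
  facet normal 1.0000 0.0000 0.0000
    outer loop
      vertex 12.745 0.000 0.000
      vertex 12.745 20.837 28.295
      vertex 12.745 0.000 28.295
    endloop
  endfacet
endsolid part

The G0 Z moves step by Δz≈4.042 mm. Every layer's G1 loop is the same polygon, so the solid is a straight extrusion of it from z=0 to z≈28.3. Closing with flat bottom and top caps and triangulating gives 12 facets — a rectangular box, roughly 12.7 × 20.8 mm footprint and 28.3 mm tall.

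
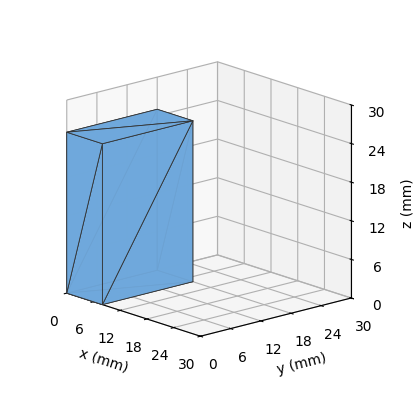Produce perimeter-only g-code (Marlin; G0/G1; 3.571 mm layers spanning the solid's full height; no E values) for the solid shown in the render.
Reading the render: the shape is a rectangular box, roughly 8 × 18 mm footprint and 25 mm tall (dimensions read to the nearest mm from the axis ticks). For the g-code, the solid's height is divided into equal slices at the stated Δz and each level perimeter traced with G1 moves after a G0 lift.

; perimeter-only toolpath
G21 ; units = mm
G90 ; absolute positioning
G28 ; home
; layer 1
G0 Z3.571
G0 X0.000 Y0.000
G1 X8.000 Y0.000
G1 X8.000 Y18.000
G1 X0.000 Y18.000
G1 X0.000 Y0.000
; layer 2
G0 Z7.143
G0 X0.000 Y0.000
G1 X8.000 Y0.000
G1 X8.000 Y18.000
G1 X0.000 Y18.000
G1 X0.000 Y0.000
; layer 3
G0 Z10.714
G0 X0.000 Y0.000
G1 X8.000 Y0.000
G1 X8.000 Y18.000
G1 X0.000 Y18.000
G1 X0.000 Y0.000
; layer 4
G0 Z14.286
G0 X0.000 Y0.000
G1 X8.000 Y0.000
G1 X8.000 Y18.000
G1 X0.000 Y18.000
G1 X0.000 Y0.000
; layer 5
G0 Z17.857
G0 X0.000 Y0.000
G1 X8.000 Y0.000
G1 X8.000 Y18.000
G1 X0.000 Y18.000
G1 X0.000 Y0.000
; layer 6
G0 Z21.429
G0 X0.000 Y0.000
G1 X8.000 Y0.000
G1 X8.000 Y18.000
G1 X0.000 Y18.000
G1 X0.000 Y0.000
; layer 7
G0 Z25.000
G0 X0.000 Y0.000
G1 X8.000 Y0.000
G1 X8.000 Y18.000
G1 X0.000 Y18.000
G1 X0.000 Y0.000
M2 ; end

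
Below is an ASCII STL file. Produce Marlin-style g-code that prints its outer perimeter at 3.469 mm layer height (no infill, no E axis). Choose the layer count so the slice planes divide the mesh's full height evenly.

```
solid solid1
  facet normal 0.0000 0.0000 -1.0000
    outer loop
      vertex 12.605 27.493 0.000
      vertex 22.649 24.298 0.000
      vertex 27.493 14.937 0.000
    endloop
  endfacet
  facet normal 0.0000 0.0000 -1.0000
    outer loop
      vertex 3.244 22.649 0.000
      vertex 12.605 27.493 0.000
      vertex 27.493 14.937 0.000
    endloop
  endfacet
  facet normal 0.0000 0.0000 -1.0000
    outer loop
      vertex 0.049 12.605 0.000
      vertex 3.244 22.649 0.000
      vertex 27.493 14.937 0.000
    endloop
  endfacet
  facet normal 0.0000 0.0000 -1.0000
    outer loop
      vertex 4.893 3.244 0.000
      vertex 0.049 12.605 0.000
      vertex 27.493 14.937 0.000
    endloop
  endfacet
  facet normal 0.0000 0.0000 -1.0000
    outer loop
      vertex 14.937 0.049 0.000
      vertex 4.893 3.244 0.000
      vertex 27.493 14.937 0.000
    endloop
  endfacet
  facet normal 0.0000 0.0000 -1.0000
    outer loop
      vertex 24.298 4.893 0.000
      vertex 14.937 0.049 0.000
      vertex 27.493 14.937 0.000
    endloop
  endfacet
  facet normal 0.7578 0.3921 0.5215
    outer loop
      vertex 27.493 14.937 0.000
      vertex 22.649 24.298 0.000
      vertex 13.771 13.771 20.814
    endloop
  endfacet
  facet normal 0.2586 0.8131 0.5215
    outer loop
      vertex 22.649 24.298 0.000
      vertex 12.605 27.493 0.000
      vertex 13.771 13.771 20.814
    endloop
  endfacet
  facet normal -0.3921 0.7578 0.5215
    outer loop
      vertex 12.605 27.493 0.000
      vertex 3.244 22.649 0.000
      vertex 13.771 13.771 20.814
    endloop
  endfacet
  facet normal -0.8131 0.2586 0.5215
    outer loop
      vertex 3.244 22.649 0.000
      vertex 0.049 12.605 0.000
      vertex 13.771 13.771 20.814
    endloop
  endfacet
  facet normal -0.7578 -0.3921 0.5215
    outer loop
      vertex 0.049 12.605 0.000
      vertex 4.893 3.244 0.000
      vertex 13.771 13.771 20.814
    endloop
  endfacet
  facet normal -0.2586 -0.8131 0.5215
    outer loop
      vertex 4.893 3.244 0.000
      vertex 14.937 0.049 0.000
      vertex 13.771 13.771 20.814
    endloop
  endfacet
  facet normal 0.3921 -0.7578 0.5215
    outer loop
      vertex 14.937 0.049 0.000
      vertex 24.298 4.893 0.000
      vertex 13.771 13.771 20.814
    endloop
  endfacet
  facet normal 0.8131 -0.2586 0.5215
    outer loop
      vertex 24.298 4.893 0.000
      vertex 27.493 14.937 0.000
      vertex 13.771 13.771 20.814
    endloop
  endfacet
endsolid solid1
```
; perimeter-only toolpath
G21 ; units = mm
G90 ; absolute positioning
G28 ; home
; layer 1
G0 Z3.469
G0 X25.206 Y14.743
G1 X21.169 Y22.543
G1 X12.799 Y25.206
G1 X4.998 Y21.169
G1 X2.336 Y12.799
G1 X6.373 Y4.998
G1 X14.743 Y2.336
G1 X22.543 Y6.373
G1 X25.206 Y14.743
; layer 2
G0 Z6.938
G0 X22.919 Y14.548
G1 X19.690 Y20.789
G1 X12.994 Y22.919
G1 X6.753 Y19.690
G1 X4.623 Y12.994
G1 X7.852 Y6.753
G1 X14.548 Y4.623
G1 X20.789 Y7.852
G1 X22.919 Y14.548
; layer 3
G0 Z10.407
G0 X20.632 Y14.354
G1 X18.210 Y19.035
G1 X13.188 Y20.632
G1 X8.508 Y18.210
G1 X6.910 Y13.188
G1 X9.332 Y8.508
G1 X14.354 Y6.910
G1 X19.035 Y9.332
G1 X20.632 Y14.354
; layer 4
G0 Z13.876
G0 X18.345 Y14.160
G1 X16.730 Y17.280
G1 X13.382 Y18.345
G1 X10.262 Y16.730
G1 X9.197 Y13.382
G1 X10.812 Y10.262
G1 X14.160 Y9.197
G1 X17.280 Y10.812
G1 X18.345 Y14.160
; layer 5
G0 Z17.345
G0 X16.058 Y13.965
G1 X15.251 Y15.526
G1 X13.577 Y16.058
G1 X12.016 Y15.251
G1 X11.484 Y13.577
G1 X12.291 Y12.016
G1 X13.965 Y11.484
G1 X15.526 Y12.291
G1 X16.058 Y13.965
M2 ; end

The solid is a regular 8-sided pyramid, base circumscribed radius ≈ 13.8 mm, apex at z ≈ 20.8 mm. Slicing at Δz = 3.469 mm — 6 equal slices spanning the solid's height, so layer i sits at z = i·h/6 — gives 5 non-empty perimeters. Each is a 8-segment closed polygon; G0 lifts to the layer z and rapids to the start vertex, then G1 traces the edges. The cross-section shrinks linearly with z (the slice at the apex is degenerate and omitted).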